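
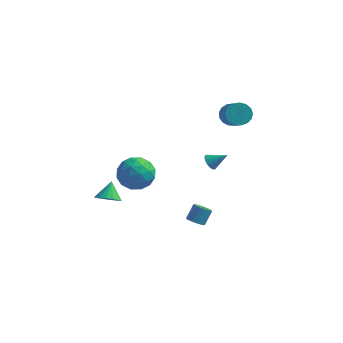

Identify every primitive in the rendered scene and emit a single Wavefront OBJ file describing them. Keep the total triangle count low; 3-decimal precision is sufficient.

v 2.431 -0.999 -4.099
v 2.676 -0.604 -4.446
v 2.894 0.014 -3.588
v 2.649 -0.381 -3.241
v 2.43 -0.528 -4.438
v 2.648 0.09 -3.58
v 2.183 -0.546 -4.363
v 2.401 0.073 -3.505
v 1.986 -0.653 -4.235
v 2.204 -0.035 -3.377
v 1.877 -0.829 -4.081
v 2.095 -0.21 -3.223
v 1.877 -1.038 -3.93
v 2.095 -0.42 -3.072
v 1.988 -1.24 -3.813
v 2.206 -0.622 -2.955
v 2.186 -1.394 -3.752
v 2.404 -0.776 -2.894
v 2.432 -1.47 -3.76
v 2.65 -0.852 -2.902
v 2.679 -1.453 -3.835
v 2.897 -0.834 -2.977
v 2.876 -1.345 -3.963
v 3.094 -0.727 -3.105
v 2.985 -1.17 -4.117
v 3.203 -0.551 -3.259
v 2.985 -0.96 -4.268
v 3.203 -0.342 -3.41
v 2.874 -0.758 -4.385
v 3.092 -0.14 -3.527
v -0.637 -3.164 2.153
v 0.384 -2.737 1.75
v -0.704 -4.383 0.69
v 0.317 -3.956 0.287
v 0.293 -4.582 1.284
v 0.334 -3.829 2.188
v -0.654 -3.291 0.252
v -0.613 -2.538 1.156
v 0.373 -2.816 0.575
v 0.959 -3.614 1.213
v -1.279 -3.506 1.227
v -0.693 -4.304 1.865
v -0.121 -2.843 2.08
v -0.199 -4.277 0.36
v -0.214 -4.645 0.946
v 0.386 -4.394 0.71
v -0.15 -3.485 2.337
v 0.45 -3.234 2.101
v 0.397 -4.319 1.827
v -0.77 -3.886 0.339
v -0.17 -3.635 0.103
v -0.706 -2.726 1.73
v -0.106 -2.475 1.494
v -0.717 -2.801 0.613
v 0.473 -2.639 1.152
v 0.434 -3.355 0.293
v -0.137 -2.965 0.272
v -0.113 -2.522 0.803
v 0.817 -3.108 1.528
v 0.778 -3.824 0.668
v 0.764 -4.192 1.254
v 0.788 -3.75 1.785
v 0.811 -3.154 0.837
v -1.098 -3.296 1.772
v -1.137 -4.012 0.912
v -1.108 -3.37 0.655
v -1.084 -2.928 1.186
v -0.754 -3.765 2.147
v -0.793 -4.481 1.288
v -0.207 -4.598 1.637
v -0.183 -4.155 2.168
v -1.131 -3.966 1.603
v 3.013 -0.215 0.712
v 3.332 -0.545 0.392
v 3.947 0.035 1.388
v 3.354 -0.353 0.291
v 3.324 -0.14 0.253
v 3.247 0.062 0.286
v 3.134 0.221 0.383
v 3.002 0.314 0.53
v 2.872 0.327 0.706
v 2.764 0.257 0.882
v 2.693 0.115 1.032
v 2.671 -0.077 1.134
v 2.701 -0.29 1.171
v 2.778 -0.492 1.139
v 2.891 -0.651 1.042
v 3.023 -0.745 0.894
v 3.153 -0.757 0.719
v 3.261 -0.687 0.543
v 3.447 2.236 3.283
v 4.128 2.635 3.248
v 4.993 1.264 4.401
v 4.313 0.864 4.437
v 3.954 2.78 3.551
v 4.819 1.409 4.704
v 3.663 2.8 3.792
v 4.529 1.429 4.945
v 3.324 2.691 3.917
v 4.189 1.319 5.07
v 3.012 2.477 3.897
v 3.878 1.106 5.05
v 2.8 2.208 3.736
v 3.666 0.837 4.889
v 2.737 1.946 3.472
v 3.603 0.574 4.625
v 2.836 1.75 3.164
v 3.702 0.378 4.317
v 3.075 1.665 2.884
v 3.941 0.293 4.037
v 3.399 1.711 2.695
v 4.265 0.339 3.848
v 3.735 1.877 2.641
v 4.6 0.506 3.794
v 4.004 2.126 2.734
v 4.87 0.754 3.887
v 4.146 2.399 2.953
v 5.012 1.028 4.106
v -1.816 -3.722 -1.313
v -1.142 -3.376 -1.535
v -1.924 -2.918 -0.387
v -1.407 -3.188 -1.728
v -1.767 -3.123 -1.826
v -2.137 -3.196 -1.807
v -2.434 -3.388 -1.674
v -2.59 -3.657 -1.459
v -2.568 -3.941 -1.21
v -2.374 -4.174 -0.984
v -2.052 -4.304 -0.834
v -1.676 -4.301 -0.794
v -1.333 -4.164 -0.872
v -1.099 -3.927 -1.051
v -1.031 -3.642 -1.29
f 2 1 5
f 2 5 3
f 3 5 6
f 3 6 4
f 5 1 7
f 5 7 6
f 6 7 8
f 6 8 4
f 7 1 9
f 7 9 8
f 8 9 10
f 8 10 4
f 9 1 11
f 9 11 10
f 10 11 12
f 10 12 4
f 11 1 13
f 11 13 12
f 12 13 14
f 12 14 4
f 13 1 15
f 13 15 14
f 14 15 16
f 14 16 4
f 15 1 17
f 15 17 16
f 16 17 18
f 16 18 4
f 17 1 19
f 17 19 18
f 18 19 20
f 18 20 4
f 19 1 21
f 19 21 20
f 20 21 22
f 20 22 4
f 21 1 23
f 21 23 22
f 22 23 24
f 22 24 4
f 23 1 25
f 23 25 24
f 24 25 26
f 24 26 4
f 25 1 27
f 25 27 26
f 26 27 28
f 26 28 4
f 27 1 29
f 27 29 28
f 28 29 30
f 28 30 4
f 29 1 2
f 29 2 30
f 30 2 3
f 30 3 4
f 31 68 47
f 68 42 71
f 47 71 36
f 68 71 47
f 31 47 43
f 47 36 48
f 43 48 32
f 47 48 43
f 31 43 52
f 43 32 53
f 52 53 38
f 43 53 52
f 31 52 64
f 52 38 67
f 64 67 41
f 52 67 64
f 31 64 68
f 64 41 72
f 68 72 42
f 64 72 68
f 32 48 59
f 48 36 62
f 59 62 40
f 48 62 59
f 36 71 49
f 71 42 70
f 49 70 35
f 71 70 49
f 42 72 69
f 72 41 65
f 69 65 33
f 72 65 69
f 41 67 66
f 67 38 54
f 66 54 37
f 67 54 66
f 38 53 58
f 53 32 55
f 58 55 39
f 53 55 58
f 34 60 46
f 60 40 61
f 46 61 35
f 60 61 46
f 34 46 44
f 46 35 45
f 44 45 33
f 46 45 44
f 34 44 51
f 44 33 50
f 51 50 37
f 44 50 51
f 34 51 56
f 51 37 57
f 56 57 39
f 51 57 56
f 34 56 60
f 56 39 63
f 60 63 40
f 56 63 60
f 35 61 49
f 61 40 62
f 49 62 36
f 61 62 49
f 33 45 69
f 45 35 70
f 69 70 42
f 45 70 69
f 37 50 66
f 50 33 65
f 66 65 41
f 50 65 66
f 39 57 58
f 57 37 54
f 58 54 38
f 57 54 58
f 40 63 59
f 63 39 55
f 59 55 32
f 63 55 59
f 74 73 76
f 74 76 75
f 76 73 77
f 76 77 75
f 77 73 78
f 77 78 75
f 78 73 79
f 78 79 75
f 79 73 80
f 79 80 75
f 80 73 81
f 80 81 75
f 81 73 82
f 81 82 75
f 82 73 83
f 82 83 75
f 83 73 84
f 83 84 75
f 84 73 85
f 84 85 75
f 85 73 86
f 85 86 75
f 86 73 87
f 86 87 75
f 87 73 88
f 87 88 75
f 88 73 89
f 88 89 75
f 89 73 90
f 89 90 75
f 90 73 74
f 90 74 75
f 92 91 95
f 92 95 93
f 93 95 96
f 93 96 94
f 95 91 97
f 95 97 96
f 96 97 98
f 96 98 94
f 97 91 99
f 97 99 98
f 98 99 100
f 98 100 94
f 99 91 101
f 99 101 100
f 100 101 102
f 100 102 94
f 101 91 103
f 101 103 102
f 102 103 104
f 102 104 94
f 103 91 105
f 103 105 104
f 104 105 106
f 104 106 94
f 105 91 107
f 105 107 106
f 106 107 108
f 106 108 94
f 107 91 109
f 107 109 108
f 108 109 110
f 108 110 94
f 109 91 111
f 109 111 110
f 110 111 112
f 110 112 94
f 111 91 113
f 111 113 112
f 112 113 114
f 112 114 94
f 113 91 115
f 113 115 114
f 114 115 116
f 114 116 94
f 115 91 117
f 115 117 116
f 116 117 118
f 116 118 94
f 117 91 92
f 117 92 118
f 118 92 93
f 118 93 94
f 120 119 122
f 120 122 121
f 122 119 123
f 122 123 121
f 123 119 124
f 123 124 121
f 124 119 125
f 124 125 121
f 125 119 126
f 125 126 121
f 126 119 127
f 126 127 121
f 127 119 128
f 127 128 121
f 128 119 129
f 128 129 121
f 129 119 130
f 129 130 121
f 130 119 131
f 130 131 121
f 131 119 132
f 131 132 121
f 132 119 133
f 132 133 121
f 133 119 120
f 133 120 121



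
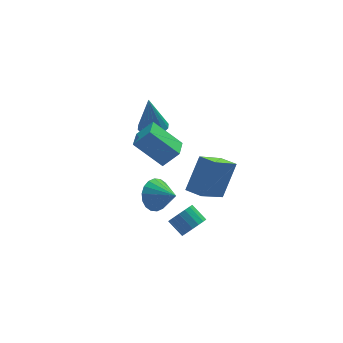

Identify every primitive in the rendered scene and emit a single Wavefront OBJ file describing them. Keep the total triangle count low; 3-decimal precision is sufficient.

v 1.71 2.815 -0.064
v 2.438 3.167 -0.014
v 1.51 2.925 2.064
v 2.166 3.484 -0.056
v 1.773 3.622 -0.1
v 1.362 3.543 -0.134
v 1.045 3.27 -0.15
v 0.906 2.874 -0.142
v 0.982 2.463 -0.114
v 1.254 2.146 -0.072
v 1.647 2.008 -0.028
v 2.058 2.087 0.006
v 2.375 2.361 0.022
v 2.514 2.756 0.015
v 3.256 -3.9 -0.371
v 1.871 -4.76 0.856
v 2.715 -3.122 -0.436
v 1.33 -3.982 0.79
v 4.21 -3.098 1.27
v 2.825 -3.958 2.496
v 3.669 -2.32 1.204
v 2.284 -3.18 2.431
v 1.981 -3.401 -2.906
v 2.594 -2.944 -2.994
v 2.113 -2.181 -2.382
v 1.499 -2.639 -2.294
v 2.375 -2.855 -3.278
v 1.894 -2.092 -2.665
v 2.066 -2.89 -3.476
v 1.585 -2.127 -2.863
v 1.738 -3.043 -3.543
v 1.257 -2.28 -2.931
v 1.465 -3.278 -3.465
v 0.984 -2.515 -2.853
v 1.31 -3.541 -3.258
v 0.829 -2.778 -2.646
v 1.309 -3.773 -2.971
v 0.828 -3.01 -2.359
v 1.462 -3.919 -2.669
v 0.981 -3.156 -2.057
v 1.733 -3.946 -2.422
v 1.252 -3.183 -1.809
v 2.061 -3.849 -2.285
v 1.58 -3.086 -1.673
v 2.371 -3.649 -2.29
v 1.89 -2.886 -1.678
v 2.591 -3.393 -2.437
v 2.11 -2.63 -1.825
v 2.671 -3.138 -2.691
v 2.19 -2.375 -2.079
v 1.189 -0.624 -0.216
v -0.094 0.21 1.117
v 1.689 0.51 -0.445
v 0.405 1.344 0.888
v 2.015 -0.804 0.692
v 0.731 0.03 2.025
v 2.514 0.33 0.463
v 1.231 1.164 1.796
v 0.422 -1.988 -1.126
v 0.867 -1.327 -0.573
v 1.158 -3.012 -0.494
v 0.52 -1.431 -0.338
v 0.154 -1.646 -0.26
v -0.159 -1.928 -0.352
v -0.357 -2.222 -0.599
v -0.401 -2.47 -0.949
v -0.281 -2.623 -1.335
v -0.022 -2.65 -1.68
v 0.325 -2.545 -1.914
v 0.691 -2.331 -1.993
v 1.004 -2.049 -1.9
v 1.202 -1.754 -1.654
v 1.245 -1.506 -1.303
v 1.126 -1.354 -0.917
f 2 1 4
f 2 4 3
f 4 1 5
f 4 5 3
f 5 1 6
f 5 6 3
f 6 1 7
f 6 7 3
f 7 1 8
f 7 8 3
f 8 1 9
f 8 9 3
f 9 1 10
f 9 10 3
f 10 1 11
f 10 11 3
f 11 1 12
f 11 12 3
f 12 1 13
f 12 13 3
f 13 1 14
f 13 14 3
f 14 1 2
f 14 2 3
f 16 18 15
f 19 16 15
f 15 18 17
f 17 19 15
f 16 22 18
f 20 16 19
f 20 22 16
f 18 22 17
f 21 19 17
f 17 22 21
f 21 20 19
f 22 20 21
f 24 23 27
f 24 27 25
f 25 27 28
f 25 28 26
f 27 23 29
f 27 29 28
f 28 29 30
f 28 30 26
f 29 23 31
f 29 31 30
f 30 31 32
f 30 32 26
f 31 23 33
f 31 33 32
f 32 33 34
f 32 34 26
f 33 23 35
f 33 35 34
f 34 35 36
f 34 36 26
f 35 23 37
f 35 37 36
f 36 37 38
f 36 38 26
f 37 23 39
f 37 39 38
f 38 39 40
f 38 40 26
f 39 23 41
f 39 41 40
f 40 41 42
f 40 42 26
f 41 23 43
f 41 43 42
f 42 43 44
f 42 44 26
f 43 23 45
f 43 45 44
f 44 45 46
f 44 46 26
f 45 23 47
f 45 47 46
f 46 47 48
f 46 48 26
f 47 23 49
f 47 49 48
f 48 49 50
f 48 50 26
f 49 23 24
f 49 24 50
f 50 24 25
f 50 25 26
f 52 54 51
f 55 52 51
f 51 54 53
f 53 55 51
f 52 58 54
f 56 52 55
f 56 58 52
f 54 58 53
f 57 55 53
f 53 58 57
f 57 56 55
f 58 56 57
f 60 59 62
f 60 62 61
f 62 59 63
f 62 63 61
f 63 59 64
f 63 64 61
f 64 59 65
f 64 65 61
f 65 59 66
f 65 66 61
f 66 59 67
f 66 67 61
f 67 59 68
f 67 68 61
f 68 59 69
f 68 69 61
f 69 59 70
f 69 70 61
f 70 59 71
f 70 71 61
f 71 59 72
f 71 72 61
f 72 59 73
f 72 73 61
f 73 59 74
f 73 74 61
f 74 59 60
f 74 60 61



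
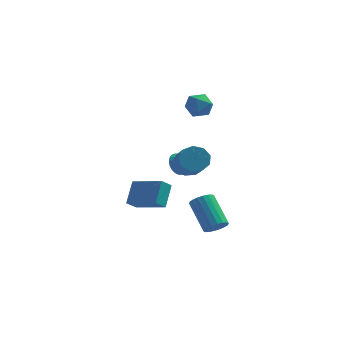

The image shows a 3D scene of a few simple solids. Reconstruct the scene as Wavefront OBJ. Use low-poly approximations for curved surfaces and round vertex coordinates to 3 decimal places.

v 1.977 -0.373 -0.395
v 2.369 0.176 -0.701
v 3.623 -1.027 0.535
v 2.272 0.305 -0.439
v 2.124 0.317 -0.169
v 1.951 0.209 0.061
v 1.783 0.002 0.213
v 1.648 -0.271 0.26
v 1.57 -0.561 0.194
v 1.562 -0.819 0.025
v 1.627 -0.999 -0.215
v 1.752 -1.071 -0.487
v 1.915 -1.023 -0.743
v 2.09 -0.862 -0.939
v 2.245 -0.616 -1.04
v 2.354 -0.328 -1.03
v 2.398 -0.048 -0.91
v 2.877 -2.686 0.846
v 3.63 -2.336 0.974
v 4.195 -3.963 2.103
v 3.443 -4.314 1.974
v 3.265 -2.175 1.388
v 3.83 -3.803 2.517
v 2.719 -2.254 1.548
v 3.284 -3.882 2.677
v 2.247 -2.535 1.379
v 2.812 -4.163 2.508
v 2.07 -2.887 0.961
v 2.635 -4.514 2.09
v 2.271 -3.144 0.488
v 2.836 -4.772 1.617
v 2.756 -3.188 0.183
v 3.321 -4.816 1.312
v 3.298 -2.996 0.188
v 3.863 -4.624 1.317
v 3.643 -2.66 0.5
v 4.208 -4.288 1.629
v -0.497 0.778 -4.446
v -0.946 0.259 -3.896
v -0.346 1.86 -3.304
v -0.795 1.341 -2.754
v 1.255 -0.101 -3.846
v 0.806 -0.62 -3.296
v 1.406 0.981 -2.704
v 0.957 0.462 -2.154
v 2.854 1.383 3.687
v 3.625 1.017 3.559
v 2.255 0.123 3.681
v 3.026 -0.243 3.553
v 2.847 0.134 4.308
v 3.217 0.912 4.312
v 2.663 0.228 2.928
v 3.033 1.006 2.932
v 3.506 0.303 3.09
v 3.62 0.245 3.943
v 2.26 0.895 3.297
v 2.374 0.837 4.15
v 4.413 -3.199 -3.483
v 5.034 -2.979 -3.249
v 4.089 -1.761 -1.883
v 3.467 -1.981 -2.117
v 4.97 -2.775 -3.476
v 4.025 -1.557 -2.109
v 4.794 -2.655 -3.704
v 3.849 -1.437 -2.337
v 4.544 -2.643 -3.888
v 3.598 -1.425 -2.522
v 4.267 -2.741 -3.992
v 3.322 -1.523 -2.626
v 4.019 -2.93 -3.996
v 3.074 -1.712 -2.629
v 3.849 -3.172 -3.897
v 2.904 -1.954 -2.531
v 3.791 -3.419 -3.717
v 2.846 -2.201 -2.351
v 3.855 -3.623 -3.491
v 2.91 -2.405 -2.124
v 4.031 -3.743 -3.263
v 3.086 -2.525 -1.896
v 4.282 -3.755 -3.078
v 3.336 -2.537 -1.712
v 4.558 -3.657 -2.974
v 3.613 -2.439 -1.608
v 4.806 -3.468 -2.971
v 3.861 -2.25 -1.604
v 4.976 -3.226 -3.069
v 4.031 -2.008 -1.703
f 2 1 4
f 2 4 3
f 4 1 5
f 4 5 3
f 5 1 6
f 5 6 3
f 6 1 7
f 6 7 3
f 7 1 8
f 7 8 3
f 8 1 9
f 8 9 3
f 9 1 10
f 9 10 3
f 10 1 11
f 10 11 3
f 11 1 12
f 11 12 3
f 12 1 13
f 12 13 3
f 13 1 14
f 13 14 3
f 14 1 15
f 14 15 3
f 15 1 16
f 15 16 3
f 16 1 17
f 16 17 3
f 17 1 2
f 17 2 3
f 19 18 22
f 19 22 20
f 20 22 23
f 20 23 21
f 22 18 24
f 22 24 23
f 23 24 25
f 23 25 21
f 24 18 26
f 24 26 25
f 25 26 27
f 25 27 21
f 26 18 28
f 26 28 27
f 27 28 29
f 27 29 21
f 28 18 30
f 28 30 29
f 29 30 31
f 29 31 21
f 30 18 32
f 30 32 31
f 31 32 33
f 31 33 21
f 32 18 34
f 32 34 33
f 33 34 35
f 33 35 21
f 34 18 36
f 34 36 35
f 35 36 37
f 35 37 21
f 36 18 19
f 36 19 37
f 37 19 20
f 37 20 21
f 39 41 38
f 42 39 38
f 38 41 40
f 40 42 38
f 39 45 41
f 43 39 42
f 43 45 39
f 41 45 40
f 44 42 40
f 40 45 44
f 44 43 42
f 45 43 44
f 46 57 51
f 46 51 47
f 46 47 53
f 46 53 56
f 46 56 57
f 47 51 55
f 51 57 50
f 57 56 48
f 56 53 52
f 53 47 54
f 49 55 50
f 49 50 48
f 49 48 52
f 49 52 54
f 49 54 55
f 50 55 51
f 48 50 57
f 52 48 56
f 54 52 53
f 55 54 47
f 59 58 62
f 59 62 60
f 60 62 63
f 60 63 61
f 62 58 64
f 62 64 63
f 63 64 65
f 63 65 61
f 64 58 66
f 64 66 65
f 65 66 67
f 65 67 61
f 66 58 68
f 66 68 67
f 67 68 69
f 67 69 61
f 68 58 70
f 68 70 69
f 69 70 71
f 69 71 61
f 70 58 72
f 70 72 71
f 71 72 73
f 71 73 61
f 72 58 74
f 72 74 73
f 73 74 75
f 73 75 61
f 74 58 76
f 74 76 75
f 75 76 77
f 75 77 61
f 76 58 78
f 76 78 77
f 77 78 79
f 77 79 61
f 78 58 80
f 78 80 79
f 79 80 81
f 79 81 61
f 80 58 82
f 80 82 81
f 81 82 83
f 81 83 61
f 82 58 84
f 82 84 83
f 83 84 85
f 83 85 61
f 84 58 86
f 84 86 85
f 85 86 87
f 85 87 61
f 86 58 59
f 86 59 87
f 87 59 60
f 87 60 61



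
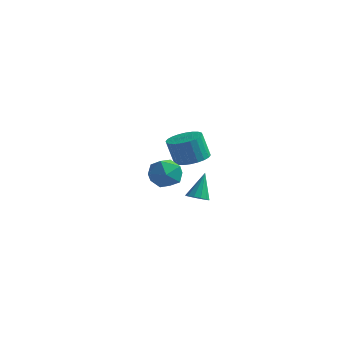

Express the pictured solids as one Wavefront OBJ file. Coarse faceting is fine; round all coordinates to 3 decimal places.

v -0.735 -2.578 -0.54
v 0.093 -3.056 -0.589
v -1.293 -3.424 -1.711
v -0.465 -3.902 -1.76
v -1.043 -4.022 -1.007
v -0.699 -3.499 -0.283
v -0.501 -2.981 -2.017
v -0.157 -2.458 -1.293
v 0.237 -3.305 -1.502
v -0.098 -3.948 -0.877
v -1.102 -2.532 -1.423
v -1.437 -3.175 -0.798
v -0.707 -0.214 -3.944
v -0.141 -0.032 -4.03
v -0.753 0.574 -2.576
v -0.339 0.202 -4.172
v -0.654 0.305 -4.241
v -0.985 0.242 -4.217
v -1.228 0.035 -4.105
v -1.306 -0.251 -3.943
v -1.193 -0.526 -3.781
v -0.926 -0.701 -3.671
v -0.589 -0.722 -3.648
v -0.29 -0.582 -3.718
v -0.123 -0.325 -3.861
v -3.028 3.108 -3.035
v -2.31 2.484 -2.909
v -2.693 2.328 -1.498
v -3.412 2.952 -1.625
v -2.14 2.808 -2.827
v -2.524 2.652 -1.417
v -2.106 3.178 -2.777
v -2.49 3.022 -1.366
v -2.213 3.537 -2.766
v -2.596 3.381 -1.355
v -2.443 3.831 -2.796
v -2.827 3.674 -1.386
v -2.763 4.014 -2.863
v -3.146 3.858 -1.452
v -3.123 4.06 -2.955
v -3.506 3.904 -1.545
v -3.468 3.961 -3.06
v -3.852 3.805 -1.65
v -3.747 3.732 -3.162
v -4.13 3.576 -1.751
v -3.916 3.408 -3.243
v -4.3 3.252 -1.833
v -3.95 3.038 -3.294
v -4.334 2.882 -1.883
v -3.844 2.679 -3.305
v -4.227 2.523 -1.894
v -3.613 2.386 -3.274
v -3.997 2.229 -1.864
v -3.294 2.202 -3.208
v -3.677 2.046 -1.797
v -2.934 2.156 -3.115
v -3.317 2 -1.705
v -2.588 2.255 -3.01
v -2.972 2.099 -1.6
f 1 12 6
f 1 6 2
f 1 2 8
f 1 8 11
f 1 11 12
f 2 6 10
f 6 12 5
f 12 11 3
f 11 8 7
f 8 2 9
f 4 10 5
f 4 5 3
f 4 3 7
f 4 7 9
f 4 9 10
f 5 10 6
f 3 5 12
f 7 3 11
f 9 7 8
f 10 9 2
f 14 13 16
f 14 16 15
f 16 13 17
f 16 17 15
f 17 13 18
f 17 18 15
f 18 13 19
f 18 19 15
f 19 13 20
f 19 20 15
f 20 13 21
f 20 21 15
f 21 13 22
f 21 22 15
f 22 13 23
f 22 23 15
f 23 13 24
f 23 24 15
f 24 13 25
f 24 25 15
f 25 13 14
f 25 14 15
f 27 26 30
f 27 30 28
f 28 30 31
f 28 31 29
f 30 26 32
f 30 32 31
f 31 32 33
f 31 33 29
f 32 26 34
f 32 34 33
f 33 34 35
f 33 35 29
f 34 26 36
f 34 36 35
f 35 36 37
f 35 37 29
f 36 26 38
f 36 38 37
f 37 38 39
f 37 39 29
f 38 26 40
f 38 40 39
f 39 40 41
f 39 41 29
f 40 26 42
f 40 42 41
f 41 42 43
f 41 43 29
f 42 26 44
f 42 44 43
f 43 44 45
f 43 45 29
f 44 26 46
f 44 46 45
f 45 46 47
f 45 47 29
f 46 26 48
f 46 48 47
f 47 48 49
f 47 49 29
f 48 26 50
f 48 50 49
f 49 50 51
f 49 51 29
f 50 26 52
f 50 52 51
f 51 52 53
f 51 53 29
f 52 26 54
f 52 54 53
f 53 54 55
f 53 55 29
f 54 26 56
f 54 56 55
f 55 56 57
f 55 57 29
f 56 26 58
f 56 58 57
f 57 58 59
f 57 59 29
f 58 26 27
f 58 27 59
f 59 27 28
f 59 28 29



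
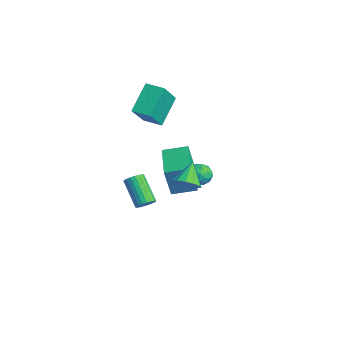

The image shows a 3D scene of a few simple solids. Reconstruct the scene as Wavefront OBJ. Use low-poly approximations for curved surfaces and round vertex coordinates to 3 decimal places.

v -1.222 -0.793 -2.065
v -1.181 -1.199 -0.281
v -0.697 0.39 -1.808
v -0.656 -0.015 -0.024
v 0.576 -1.545 -2.276
v 0.617 -1.95 -0.492
v 1.101 -0.361 -2.019
v 1.142 -0.767 -0.235
v -2.394 -1.628 1.303
v -3.193 -0.48 2.467
v -1.554 -1.015 1.275
v -2.353 0.133 2.439
v -1.627 -2.613 2.801
v -2.426 -1.465 3.965
v -0.787 -2 2.773
v -1.586 -0.852 3.937
v 4.232 -2.56 1.425
v 4.617 -1.943 1.241
v 3.528 -1.86 2.295
v 4.284 -1.957 0.982
v 3.934 -2.162 0.864
v 3.678 -2.493 0.923
v 3.599 -2.846 1.143
v 3.72 -3.108 1.451
v 4.004 -3.195 1.752
v 4.36 -3.082 1.948
v 4.676 -2.802 1.979
v 4.85 -2.446 1.833
v 4.829 -2.126 1.558
v 2.7 -0.697 0.92
v 3.331 -0.692 0.719
v 2.709 -1.768 0.921
v 3.34 -1.763 0.72
v 3.186 -1.559 1.331
v 3.18 -0.897 1.33
v 2.86 -1.563 0.31
v 2.854 -0.901 0.309
v 3.43 -1.227 0.342
v 3.631 -1.225 0.973
v 2.409 -1.235 0.667
v 2.61 -1.233 1.298
v 3.015 -0.6 0.819
v 3.025 -1.86 0.821
v 2.935 -1.74 1.18
v 3.305 -1.737 1.061
v 2.926 -0.721 1.179
v 3.297 -0.718 1.06
v 3.212 -1.228 1.42
v 2.743 -1.742 0.58
v 3.114 -1.739 0.461
v 2.735 -0.723 0.579
v 3.105 -0.72 0.46
v 2.828 -1.232 0.22
v 3.444 -0.912 0.479
v 3.449 -1.542 0.48
v 3.167 -1.424 0.239
v 3.163 -1.035 0.238
v 3.562 -0.91 0.85
v 3.567 -1.54 0.851
v 3.477 -1.421 1.21
v 3.473 -1.031 1.21
v 3.62 -1.225 0.628
v 2.473 -0.92 0.789
v 2.478 -1.55 0.79
v 2.567 -1.429 0.43
v 2.563 -1.039 0.43
v 2.591 -0.918 1.16
v 2.596 -1.548 1.161
v 2.877 -1.425 1.402
v 2.873 -1.036 1.401
v 2.42 -1.235 1.012
v -0.743 -2.303 -3.73
v -0.405 -2.171 -3.317
v -1.739 -2.205 -2.216
v -2.077 -2.337 -2.63
v -0.472 -1.965 -3.391
v -1.806 -2 -2.29
v -0.585 -1.818 -3.524
v -1.92 -1.852 -2.424
v -0.726 -1.754 -3.693
v -2.06 -1.789 -2.592
v -0.87 -1.786 -3.868
v -2.204 -1.82 -2.767
v -0.991 -1.906 -4.019
v -2.326 -1.941 -2.919
v -1.07 -2.096 -4.121
v -2.404 -2.13 -3.02
v -1.092 -2.321 -4.155
v -2.427 -2.355 -3.054
v -1.054 -2.543 -4.115
v -2.388 -2.577 -3.014
v -0.962 -2.723 -4.009
v -2.296 -2.758 -2.908
v -0.832 -2.831 -3.855
v -2.166 -2.865 -2.754
v -0.687 -2.848 -3.679
v -2.021 -2.882 -2.578
v -0.551 -2.77 -3.512
v -1.885 -2.804 -2.412
v -0.448 -2.611 -3.383
v -1.783 -2.646 -2.282
v -0.397 -2.4 -3.314
v -1.731 -2.434 -2.213
f 2 4 1
f 5 2 1
f 1 4 3
f 3 5 1
f 2 8 4
f 6 2 5
f 6 8 2
f 4 8 3
f 7 5 3
f 3 8 7
f 7 6 5
f 8 6 7
f 10 12 9
f 13 10 9
f 9 12 11
f 11 13 9
f 10 16 12
f 14 10 13
f 14 16 10
f 12 16 11
f 15 13 11
f 11 16 15
f 15 14 13
f 16 14 15
f 18 17 20
f 18 20 19
f 20 17 21
f 20 21 19
f 21 17 22
f 21 22 19
f 22 17 23
f 22 23 19
f 23 17 24
f 23 24 19
f 24 17 25
f 24 25 19
f 25 17 26
f 25 26 19
f 26 17 27
f 26 27 19
f 27 17 28
f 27 28 19
f 28 17 29
f 28 29 19
f 29 17 18
f 29 18 19
f 30 67 46
f 67 41 70
f 46 70 35
f 67 70 46
f 30 46 42
f 46 35 47
f 42 47 31
f 46 47 42
f 30 42 51
f 42 31 52
f 51 52 37
f 42 52 51
f 30 51 63
f 51 37 66
f 63 66 40
f 51 66 63
f 30 63 67
f 63 40 71
f 67 71 41
f 63 71 67
f 31 47 58
f 47 35 61
f 58 61 39
f 47 61 58
f 35 70 48
f 70 41 69
f 48 69 34
f 70 69 48
f 41 71 68
f 71 40 64
f 68 64 32
f 71 64 68
f 40 66 65
f 66 37 53
f 65 53 36
f 66 53 65
f 37 52 57
f 52 31 54
f 57 54 38
f 52 54 57
f 33 59 45
f 59 39 60
f 45 60 34
f 59 60 45
f 33 45 43
f 45 34 44
f 43 44 32
f 45 44 43
f 33 43 50
f 43 32 49
f 50 49 36
f 43 49 50
f 33 50 55
f 50 36 56
f 55 56 38
f 50 56 55
f 33 55 59
f 55 38 62
f 59 62 39
f 55 62 59
f 34 60 48
f 60 39 61
f 48 61 35
f 60 61 48
f 32 44 68
f 44 34 69
f 68 69 41
f 44 69 68
f 36 49 65
f 49 32 64
f 65 64 40
f 49 64 65
f 38 56 57
f 56 36 53
f 57 53 37
f 56 53 57
f 39 62 58
f 62 38 54
f 58 54 31
f 62 54 58
f 73 72 76
f 73 76 74
f 74 76 77
f 74 77 75
f 76 72 78
f 76 78 77
f 77 78 79
f 77 79 75
f 78 72 80
f 78 80 79
f 79 80 81
f 79 81 75
f 80 72 82
f 80 82 81
f 81 82 83
f 81 83 75
f 82 72 84
f 82 84 83
f 83 84 85
f 83 85 75
f 84 72 86
f 84 86 85
f 85 86 87
f 85 87 75
f 86 72 88
f 86 88 87
f 87 88 89
f 87 89 75
f 88 72 90
f 88 90 89
f 89 90 91
f 89 91 75
f 90 72 92
f 90 92 91
f 91 92 93
f 91 93 75
f 92 72 94
f 92 94 93
f 93 94 95
f 93 95 75
f 94 72 96
f 94 96 95
f 95 96 97
f 95 97 75
f 96 72 98
f 96 98 97
f 97 98 99
f 97 99 75
f 98 72 100
f 98 100 99
f 99 100 101
f 99 101 75
f 100 72 102
f 100 102 101
f 101 102 103
f 101 103 75
f 102 72 73
f 102 73 103
f 103 73 74
f 103 74 75



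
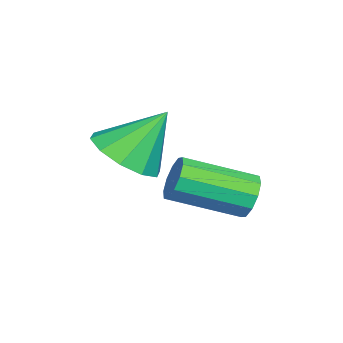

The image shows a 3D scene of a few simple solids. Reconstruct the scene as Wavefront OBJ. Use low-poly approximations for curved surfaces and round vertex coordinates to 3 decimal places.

v -1.937 0.834 1.159
v -1.111 0.96 1.312
v -2.263 1.606 2.281
v -1.278 1.347 0.998
v -1.698 1.537 0.745
v -2.209 1.46 0.651
v -2.616 1.143 0.75
v -2.764 0.709 1.006
v -2.596 0.322 1.32
v -2.177 0.132 1.572
v -1.666 0.209 1.667
v -1.259 0.526 1.567
v -3.455 3.025 -0.515
v -3.298 3.269 -0.024
v -2.828 1.778 0.566
v -2.985 1.535 0.075
v -3.636 3.173 0.005
v -3.166 1.683 0.594
v -3.905 3.022 -0.165
v -3.435 1.531 0.424
v -4.002 2.871 -0.468
v -3.532 1.381 0.121
v -3.89 2.78 -0.789
v -3.42 1.289 -0.2
v -3.612 2.782 -1.006
v -3.142 1.291 -0.416
v -3.274 2.877 -1.034
v -2.804 1.387 -0.445
v -3.005 3.029 -0.864
v -2.535 1.538 -0.275
v -2.908 3.179 -0.561
v -2.438 1.689 0.028
v -3.02 3.271 -0.24
v -2.55 1.78 0.349
f 2 1 4
f 2 4 3
f 4 1 5
f 4 5 3
f 5 1 6
f 5 6 3
f 6 1 7
f 6 7 3
f 7 1 8
f 7 8 3
f 8 1 9
f 8 9 3
f 9 1 10
f 9 10 3
f 10 1 11
f 10 11 3
f 11 1 12
f 11 12 3
f 12 1 2
f 12 2 3
f 14 13 17
f 14 17 15
f 15 17 18
f 15 18 16
f 17 13 19
f 17 19 18
f 18 19 20
f 18 20 16
f 19 13 21
f 19 21 20
f 20 21 22
f 20 22 16
f 21 13 23
f 21 23 22
f 22 23 24
f 22 24 16
f 23 13 25
f 23 25 24
f 24 25 26
f 24 26 16
f 25 13 27
f 25 27 26
f 26 27 28
f 26 28 16
f 27 13 29
f 27 29 28
f 28 29 30
f 28 30 16
f 29 13 31
f 29 31 30
f 30 31 32
f 30 32 16
f 31 13 33
f 31 33 32
f 32 33 34
f 32 34 16
f 33 13 14
f 33 14 34
f 34 14 15
f 34 15 16



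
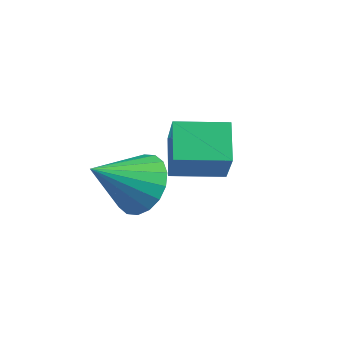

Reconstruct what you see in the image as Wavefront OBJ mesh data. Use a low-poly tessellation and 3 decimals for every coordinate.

v -0.046 -1.3 1.494
v 0.612 -1.05 2.162
v -0.794 -2.46 2.666
v 0.291 -0.771 2.234
v -0.096 -0.596 2.159
v -0.474 -0.561 1.953
v -0.767 -0.672 1.656
v -0.917 -0.907 1.327
v -0.894 -1.221 1.031
v -0.704 -1.55 0.827
v -0.383 -1.83 0.755
v 0.005 -2.005 0.829
v 0.382 -2.04 1.036
v 0.675 -1.929 1.333
v 0.825 -1.693 1.662
v 0.803 -1.38 1.958
v -0.81 0.978 1.284
v -0.3 0.483 2.662
v 0.417 1.934 1.173
v 0.927 1.44 2.551
v -0.147 0.06 0.709
v 0.363 -0.434 2.087
v 1.08 1.017 0.598
v 1.59 0.522 1.976
f 2 1 4
f 2 4 3
f 4 1 5
f 4 5 3
f 5 1 6
f 5 6 3
f 6 1 7
f 6 7 3
f 7 1 8
f 7 8 3
f 8 1 9
f 8 9 3
f 9 1 10
f 9 10 3
f 10 1 11
f 10 11 3
f 11 1 12
f 11 12 3
f 12 1 13
f 12 13 3
f 13 1 14
f 13 14 3
f 14 1 15
f 14 15 3
f 15 1 16
f 15 16 3
f 16 1 2
f 16 2 3
f 18 20 17
f 21 18 17
f 17 20 19
f 19 21 17
f 18 24 20
f 22 18 21
f 22 24 18
f 20 24 19
f 23 21 19
f 19 24 23
f 23 22 21
f 24 22 23



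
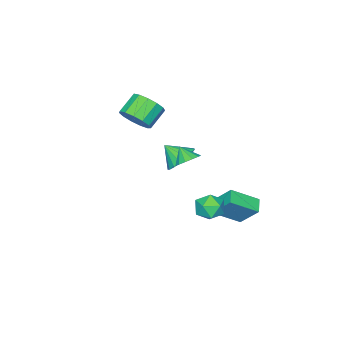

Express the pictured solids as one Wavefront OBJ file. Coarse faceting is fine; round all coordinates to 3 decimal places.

v 1.322 1.976 -1.867
v 1.137 3.146 -0.512
v 0.001 2.988 -2.921
v -0.184 4.159 -1.566
v 2.064 2.541 -2.254
v 1.879 3.712 -0.899
v 0.743 3.554 -3.308
v 0.558 4.724 -1.953
v 1.57 -3.716 2.572
v 2.154 -3.258 3.383
v 0.914 -3.266 4.28
v 0.33 -3.724 3.468
v 1.914 -2.79 3.055
v 0.674 -2.798 3.952
v 1.565 -2.616 2.574
v 0.325 -2.624 3.471
v 1.217 -2.791 2.092
v -0.023 -2.799 2.988
v 0.981 -3.26 1.762
v -0.258 -3.268 2.658
v 0.933 -3.874 1.689
v -0.307 -3.882 2.586
v 1.086 -4.437 1.897
v -0.154 -4.445 2.793
v 1.393 -4.772 2.318
v 0.154 -4.78 3.215
v 1.757 -4.771 2.821
v 0.517 -4.779 3.717
v 2.06 -4.436 3.244
v 0.821 -4.443 4.14
v 2.209 -3.871 3.454
v 0.969 -3.879 4.35
v 3.572 2.063 2.751
v 4.192 2.377 3.126
v 3.468 1.337 3.529
v 3.833 2.591 3.278
v 3.39 2.637 3.262
v 3.006 2.502 3.084
v 2.801 2.227 2.8
v 2.841 1.9 2.501
v 3.113 1.625 2.28
v 3.531 1.489 2.21
v 3.962 1.536 2.31
v 4.269 1.75 2.551
v 4.355 2.063 2.855
v 3.083 4.218 0.271
v 3.92 4.674 0.436
v 3.84 3.126 -0.556
v 4.677 3.582 -0.391
v 4.216 3.14 0.335
v 3.748 3.815 0.847
v 4.012 3.985 -0.967
v 3.544 4.66 -0.455
v 4.494 4.53 -0.329
v 4.62 4.008 0.475
v 3.14 3.792 -0.595
v 3.266 3.27 0.209
v 2.229 0.402 1.404
v 2.604 -0.204 0.619
v 2.551 -0.582 2.316
v 3.007 0.066 0.767
v 3.232 0.413 1.062
v 3.227 0.757 1.434
v 2.993 1.02 1.8
v 2.585 1.141 2.075
v 2.094 1.093 2.196
v 1.635 0.886 2.136
v 1.311 0.569 1.908
v 1.198 0.213 1.564
v 1.321 -0.099 1.184
v 1.652 -0.297 0.854
v 2.115 -0.335 0.65
f 2 4 1
f 5 2 1
f 1 4 3
f 3 5 1
f 2 8 4
f 6 2 5
f 6 8 2
f 4 8 3
f 7 5 3
f 3 8 7
f 7 6 5
f 8 6 7
f 10 9 13
f 10 13 11
f 11 13 14
f 11 14 12
f 13 9 15
f 13 15 14
f 14 15 16
f 14 16 12
f 15 9 17
f 15 17 16
f 16 17 18
f 16 18 12
f 17 9 19
f 17 19 18
f 18 19 20
f 18 20 12
f 19 9 21
f 19 21 20
f 20 21 22
f 20 22 12
f 21 9 23
f 21 23 22
f 22 23 24
f 22 24 12
f 23 9 25
f 23 25 24
f 24 25 26
f 24 26 12
f 25 9 27
f 25 27 26
f 26 27 28
f 26 28 12
f 27 9 29
f 27 29 28
f 28 29 30
f 28 30 12
f 29 9 31
f 29 31 30
f 30 31 32
f 30 32 12
f 31 9 10
f 31 10 32
f 32 10 11
f 32 11 12
f 34 33 36
f 34 36 35
f 36 33 37
f 36 37 35
f 37 33 38
f 37 38 35
f 38 33 39
f 38 39 35
f 39 33 40
f 39 40 35
f 40 33 41
f 40 41 35
f 41 33 42
f 41 42 35
f 42 33 43
f 42 43 35
f 43 33 44
f 43 44 35
f 44 33 45
f 44 45 35
f 45 33 34
f 45 34 35
f 46 57 51
f 46 51 47
f 46 47 53
f 46 53 56
f 46 56 57
f 47 51 55
f 51 57 50
f 57 56 48
f 56 53 52
f 53 47 54
f 49 55 50
f 49 50 48
f 49 48 52
f 49 52 54
f 49 54 55
f 50 55 51
f 48 50 57
f 52 48 56
f 54 52 53
f 55 54 47
f 59 58 61
f 59 61 60
f 61 58 62
f 61 62 60
f 62 58 63
f 62 63 60
f 63 58 64
f 63 64 60
f 64 58 65
f 64 65 60
f 65 58 66
f 65 66 60
f 66 58 67
f 66 67 60
f 67 58 68
f 67 68 60
f 68 58 69
f 68 69 60
f 69 58 70
f 69 70 60
f 70 58 71
f 70 71 60
f 71 58 72
f 71 72 60
f 72 58 59
f 72 59 60



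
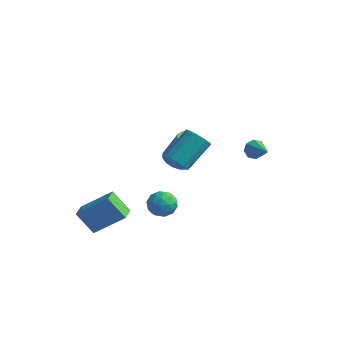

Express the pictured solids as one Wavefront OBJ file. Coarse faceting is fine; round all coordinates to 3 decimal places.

v -3.073 -4.623 -3.374
v -4.02 -4.815 -2.188
v -3.457 -3.68 -3.529
v -4.404 -3.872 -2.343
v -1.636 -3.828 -2.097
v -2.583 -4.02 -0.911
v -2.02 -2.885 -2.252
v -2.967 -3.077 -1.066
v 0.492 -2.48 2.132
v 0.814 -2.085 1.554
v 1.209 -0.626 2.77
v 0.888 -1.02 3.348
v 0.43 -1.979 1.551
v 0.825 -0.519 2.766
v 0.063 -2.006 1.703
v 0.458 -0.547 2.919
v -0.189 -2.161 1.971
v 0.206 -0.701 3.186
v -0.259 -2.401 2.281
v 0.136 -0.941 3.497
v -0.127 -2.662 2.552
v 0.268 -1.202 3.768
v 0.171 -2.874 2.71
v 0.566 -1.415 3.926
v 0.555 -2.981 2.714
v 0.95 -1.521 3.929
v 0.922 -2.953 2.561
v 1.317 -1.494 3.777
v 1.174 -2.799 2.294
v 1.569 -1.339 3.509
v 1.244 -2.559 1.983
v 1.639 -1.099 3.199
v 1.112 -2.298 1.712
v 1.507 -0.838 2.928
v -2.236 1.688 -1.048
v -1.461 1.478 -1.384
v -0.689 1.743 0.232
v -1.464 1.952 0.568
v -1.496 1.924 -1.44
v -0.724 2.188 0.176
v -1.729 2.306 -1.391
v -0.957 2.57 0.225
v -2.098 2.523 -1.25
v -1.326 2.787 0.365
v -2.504 2.515 -1.056
v -1.732 2.78 0.56
v -2.838 2.287 -0.859
v -2.066 2.551 0.757
v -3.011 1.897 -0.712
v -2.239 2.162 0.904
v -2.976 1.452 -0.656
v -2.204 1.716 0.96
v -2.743 1.07 -0.705
v -1.971 1.334 0.911
v -2.374 0.853 -0.845
v -1.602 1.117 0.77
v -1.968 0.86 -1.04
v -1.196 1.125 0.576
v -1.634 1.089 -1.237
v -0.862 1.353 0.379
v -0.582 -1.942 -1.589
v -0.084 -1.866 -0.915
v -0.436 -3.294 -1.545
v 0.062 -3.218 -0.871
v -0.758 -3.043 -0.809
v -0.848 -2.208 -0.836
v 0.328 -2.952 -1.624
v 0.238 -2.117 -1.651
v 0.479 -2.491 -0.937
v -0.192 -2.547 -0.434
v -0.328 -2.613 -2.026
v -0.999 -2.669 -1.523
v -0.346 -1.785 -1.256
v -0.174 -3.375 -1.204
v -0.656 -3.272 -1.168
v -0.363 -3.228 -0.772
v -0.795 -1.986 -1.209
v -0.502 -1.941 -0.814
v -0.899 -2.633 -0.751
v -0.018 -3.219 -1.646
v 0.275 -3.174 -1.251
v -0.157 -1.932 -1.688
v 0.136 -1.888 -1.292
v 0.379 -2.527 -1.709
v 0.278 -2.108 -0.873
v 0.364 -2.903 -0.847
v 0.52 -2.746 -1.289
v 0.467 -2.255 -1.305
v -0.117 -2.141 -0.577
v -0.031 -2.936 -0.551
v -0.513 -2.833 -0.514
v -0.566 -2.342 -0.53
v 0.214 -2.508 -0.59
v -0.489 -2.224 -1.909
v -0.403 -3.019 -1.883
v 0.046 -2.818 -1.93
v -0.007 -2.327 -1.946
v -0.884 -2.257 -1.613
v -0.798 -3.052 -1.587
v -0.987 -2.905 -1.155
v -1.04 -2.414 -1.171
v -0.734 -2.652 -1.87
v 1.602 3.219 0.36
v 1.98 3.469 -0.077
v 2.818 2.501 1
v 1.94 3.749 0.313
v 1.702 3.719 0.732
v 1.406 3.396 0.932
v 1.224 2.97 0.798
v 1.264 2.69 0.407
v 1.502 2.72 -0.011
v 1.799 3.043 -0.212
f 2 4 1
f 5 2 1
f 1 4 3
f 3 5 1
f 2 8 4
f 6 2 5
f 6 8 2
f 4 8 3
f 7 5 3
f 3 8 7
f 7 6 5
f 8 6 7
f 10 9 13
f 10 13 11
f 11 13 14
f 11 14 12
f 13 9 15
f 13 15 14
f 14 15 16
f 14 16 12
f 15 9 17
f 15 17 16
f 16 17 18
f 16 18 12
f 17 9 19
f 17 19 18
f 18 19 20
f 18 20 12
f 19 9 21
f 19 21 20
f 20 21 22
f 20 22 12
f 21 9 23
f 21 23 22
f 22 23 24
f 22 24 12
f 23 9 25
f 23 25 24
f 24 25 26
f 24 26 12
f 25 9 27
f 25 27 26
f 26 27 28
f 26 28 12
f 27 9 29
f 27 29 28
f 28 29 30
f 28 30 12
f 29 9 31
f 29 31 30
f 30 31 32
f 30 32 12
f 31 9 33
f 31 33 32
f 32 33 34
f 32 34 12
f 33 9 10
f 33 10 34
f 34 10 11
f 34 11 12
f 36 35 39
f 36 39 37
f 37 39 40
f 37 40 38
f 39 35 41
f 39 41 40
f 40 41 42
f 40 42 38
f 41 35 43
f 41 43 42
f 42 43 44
f 42 44 38
f 43 35 45
f 43 45 44
f 44 45 46
f 44 46 38
f 45 35 47
f 45 47 46
f 46 47 48
f 46 48 38
f 47 35 49
f 47 49 48
f 48 49 50
f 48 50 38
f 49 35 51
f 49 51 50
f 50 51 52
f 50 52 38
f 51 35 53
f 51 53 52
f 52 53 54
f 52 54 38
f 53 35 55
f 53 55 54
f 54 55 56
f 54 56 38
f 55 35 57
f 55 57 56
f 56 57 58
f 56 58 38
f 57 35 59
f 57 59 58
f 58 59 60
f 58 60 38
f 59 35 36
f 59 36 60
f 60 36 37
f 60 37 38
f 61 98 77
f 98 72 101
f 77 101 66
f 98 101 77
f 61 77 73
f 77 66 78
f 73 78 62
f 77 78 73
f 61 73 82
f 73 62 83
f 82 83 68
f 73 83 82
f 61 82 94
f 82 68 97
f 94 97 71
f 82 97 94
f 61 94 98
f 94 71 102
f 98 102 72
f 94 102 98
f 62 78 89
f 78 66 92
f 89 92 70
f 78 92 89
f 66 101 79
f 101 72 100
f 79 100 65
f 101 100 79
f 72 102 99
f 102 71 95
f 99 95 63
f 102 95 99
f 71 97 96
f 97 68 84
f 96 84 67
f 97 84 96
f 68 83 88
f 83 62 85
f 88 85 69
f 83 85 88
f 64 90 76
f 90 70 91
f 76 91 65
f 90 91 76
f 64 76 74
f 76 65 75
f 74 75 63
f 76 75 74
f 64 74 81
f 74 63 80
f 81 80 67
f 74 80 81
f 64 81 86
f 81 67 87
f 86 87 69
f 81 87 86
f 64 86 90
f 86 69 93
f 90 93 70
f 86 93 90
f 65 91 79
f 91 70 92
f 79 92 66
f 91 92 79
f 63 75 99
f 75 65 100
f 99 100 72
f 75 100 99
f 67 80 96
f 80 63 95
f 96 95 71
f 80 95 96
f 69 87 88
f 87 67 84
f 88 84 68
f 87 84 88
f 70 93 89
f 93 69 85
f 89 85 62
f 93 85 89
f 104 103 106
f 104 106 105
f 106 103 107
f 106 107 105
f 107 103 108
f 107 108 105
f 108 103 109
f 108 109 105
f 109 103 110
f 109 110 105
f 110 103 111
f 110 111 105
f 111 103 112
f 111 112 105
f 112 103 104
f 112 104 105



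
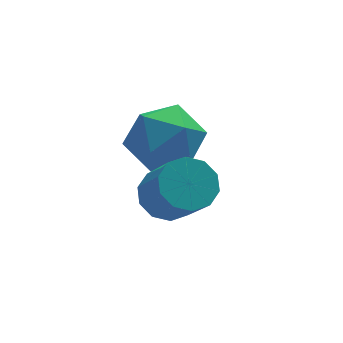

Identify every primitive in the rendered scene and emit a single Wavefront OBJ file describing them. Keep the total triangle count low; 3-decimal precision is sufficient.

v 1.978 -1.784 0.791
v 2.434 -1.238 1.016
v 2.926 -2.522 0.664
v 3.382 -1.976 0.889
v 2.908 -2.289 1.373
v 2.322 -1.833 1.451
v 3.038 -1.927 0.229
v 2.452 -1.471 0.307
v 3.089 -1.326 0.668
v 3.009 -1.55 1.376
v 2.351 -2.21 0.304
v 2.271 -2.434 1.012
v 2.43 -2.857 0.254
v 2.937 -2.744 0.265
v 3.077 -3.449 1.097
v 2.57 -3.563 1.086
v 2.785 -2.54 0.462
v 2.926 -3.245 1.295
v 2.498 -2.458 0.58
v 2.638 -3.163 1.413
v 2.184 -2.529 0.573
v 2.325 -3.234 1.406
v 1.965 -2.725 0.445
v 2.105 -3.43 1.277
v 1.923 -2.971 0.243
v 2.063 -3.676 1.075
v 2.074 -3.175 0.045
v 2.215 -3.88 0.878
v 2.362 -3.257 -0.073
v 2.502 -3.962 0.76
v 2.675 -3.186 -0.066
v 2.816 -3.891 0.767
v 2.895 -2.99 0.063
v 3.035 -3.695 0.895
f 1 12 6
f 1 6 2
f 1 2 8
f 1 8 11
f 1 11 12
f 2 6 10
f 6 12 5
f 12 11 3
f 11 8 7
f 8 2 9
f 4 10 5
f 4 5 3
f 4 3 7
f 4 7 9
f 4 9 10
f 5 10 6
f 3 5 12
f 7 3 11
f 9 7 8
f 10 9 2
f 14 13 17
f 14 17 15
f 15 17 18
f 15 18 16
f 17 13 19
f 17 19 18
f 18 19 20
f 18 20 16
f 19 13 21
f 19 21 20
f 20 21 22
f 20 22 16
f 21 13 23
f 21 23 22
f 22 23 24
f 22 24 16
f 23 13 25
f 23 25 24
f 24 25 26
f 24 26 16
f 25 13 27
f 25 27 26
f 26 27 28
f 26 28 16
f 27 13 29
f 27 29 28
f 28 29 30
f 28 30 16
f 29 13 31
f 29 31 30
f 30 31 32
f 30 32 16
f 31 13 33
f 31 33 32
f 32 33 34
f 32 34 16
f 33 13 14
f 33 14 34
f 34 14 15
f 34 15 16



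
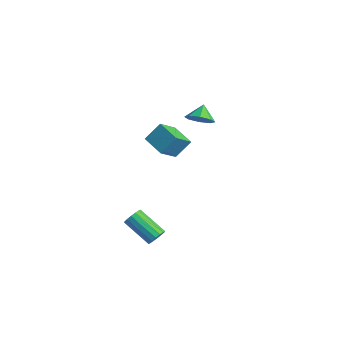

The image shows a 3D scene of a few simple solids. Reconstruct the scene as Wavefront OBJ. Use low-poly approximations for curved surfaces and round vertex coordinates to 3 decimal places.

v -2.431 1.923 2.23
v -1.814 2.55 2.095
v -2.909 2.557 2.99
v -2.356 2.627 1.69
v -2.942 2.291 1.601
v -3.228 1.739 1.88
v -3.047 1.296 2.364
v -2.505 1.219 2.769
v -1.919 1.555 2.858
v -1.633 2.107 2.579
v -0.684 -2.083 2.864
v -0.404 -3.274 3.799
v -0.435 -1.24 3.863
v -0.155 -2.432 4.798
v 0.735 -2.048 2.482
v 1.015 -3.24 3.417
v 0.984 -1.206 3.481
v 1.264 -2.397 4.416
v 0.369 -3.069 -3.992
v 0.721 -3.106 -3.483
v -0.877 -3.628 -2.418
v -1.229 -3.591 -2.928
v 0.617 -2.803 -3.49
v -0.981 -3.325 -2.425
v 0.447 -2.571 -3.632
v -1.152 -3.092 -2.567
v 0.256 -2.472 -3.87
v -1.343 -2.994 -2.805
v 0.095 -2.533 -4.141
v -1.503 -3.055 -3.076
v 0.008 -2.738 -4.372
v -1.59 -3.26 -3.308
v 0.017 -3.032 -4.502
v -1.581 -3.554 -3.437
v 0.121 -3.335 -4.495
v -1.477 -3.857 -3.43
v 0.292 -3.568 -4.353
v -1.307 -4.089 -3.288
v 0.483 -3.666 -4.115
v -1.116 -4.188 -3.05
v 0.643 -3.605 -3.844
v -0.955 -4.127 -2.779
v 0.73 -3.4 -3.612
v -0.868 -3.922 -2.548
f 2 1 4
f 2 4 3
f 4 1 5
f 4 5 3
f 5 1 6
f 5 6 3
f 6 1 7
f 6 7 3
f 7 1 8
f 7 8 3
f 8 1 9
f 8 9 3
f 9 1 10
f 9 10 3
f 10 1 2
f 10 2 3
f 12 14 11
f 15 12 11
f 11 14 13
f 13 15 11
f 12 18 14
f 16 12 15
f 16 18 12
f 14 18 13
f 17 15 13
f 13 18 17
f 17 16 15
f 18 16 17
f 20 19 23
f 20 23 21
f 21 23 24
f 21 24 22
f 23 19 25
f 23 25 24
f 24 25 26
f 24 26 22
f 25 19 27
f 25 27 26
f 26 27 28
f 26 28 22
f 27 19 29
f 27 29 28
f 28 29 30
f 28 30 22
f 29 19 31
f 29 31 30
f 30 31 32
f 30 32 22
f 31 19 33
f 31 33 32
f 32 33 34
f 32 34 22
f 33 19 35
f 33 35 34
f 34 35 36
f 34 36 22
f 35 19 37
f 35 37 36
f 36 37 38
f 36 38 22
f 37 19 39
f 37 39 38
f 38 39 40
f 38 40 22
f 39 19 41
f 39 41 40
f 40 41 42
f 40 42 22
f 41 19 43
f 41 43 42
f 42 43 44
f 42 44 22
f 43 19 20
f 43 20 44
f 44 20 21
f 44 21 22



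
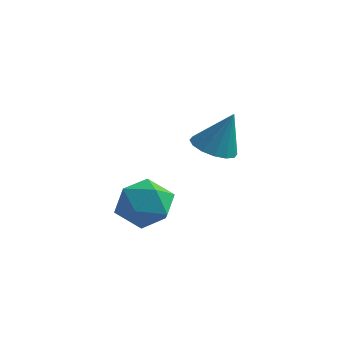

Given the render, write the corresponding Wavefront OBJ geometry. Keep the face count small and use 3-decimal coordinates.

v -1.845 -2.203 1.492
v -1.247 -1.951 2.027
v -0.893 -2.729 0.673
v -0.295 -2.477 1.208
v -0.82 -3.096 1.427
v -1.409 -2.771 1.932
v -0.731 -1.909 0.768
v -1.32 -1.584 1.273
v -0.558 -1.769 1.579
v -0.613 -2.503 1.986
v -1.527 -2.177 0.714
v -1.582 -2.911 1.121
v -0.867 0.479 2.421
v -0.369 0.843 2.159
v -0.373 0.681 3.639
v -0.622 1.071 2.224
v -0.941 1.14 2.342
v -1.24 1.033 2.481
v -1.439 0.777 2.604
v -1.485 0.441 2.678
v -1.365 0.115 2.683
v -1.112 -0.113 2.618
v -0.793 -0.182 2.5
v -0.494 -0.074 2.361
v -0.295 0.182 2.238
v -0.249 0.518 2.164
f 1 12 6
f 1 6 2
f 1 2 8
f 1 8 11
f 1 11 12
f 2 6 10
f 6 12 5
f 12 11 3
f 11 8 7
f 8 2 9
f 4 10 5
f 4 5 3
f 4 3 7
f 4 7 9
f 4 9 10
f 5 10 6
f 3 5 12
f 7 3 11
f 9 7 8
f 10 9 2
f 14 13 16
f 14 16 15
f 16 13 17
f 16 17 15
f 17 13 18
f 17 18 15
f 18 13 19
f 18 19 15
f 19 13 20
f 19 20 15
f 20 13 21
f 20 21 15
f 21 13 22
f 21 22 15
f 22 13 23
f 22 23 15
f 23 13 24
f 23 24 15
f 24 13 25
f 24 25 15
f 25 13 26
f 25 26 15
f 26 13 14
f 26 14 15



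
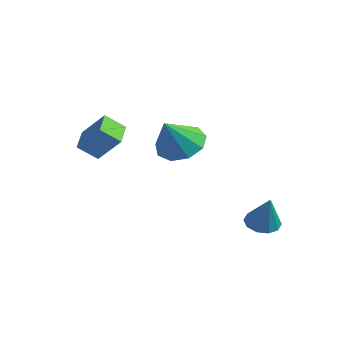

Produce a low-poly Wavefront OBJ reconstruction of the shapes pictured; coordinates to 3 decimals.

v 1.966 2.37 -1.624
v 2.641 2.631 -1.916
v 2.714 2.17 -0.076
v 2.395 3.01 -1.748
v 1.985 3.145 -1.532
v 1.568 2.983 -1.352
v 1.303 2.588 -1.275
v 1.292 2.109 -1.331
v 1.538 1.73 -1.499
v 1.947 1.596 -1.715
v 2.364 1.757 -1.895
v 2.629 2.152 -1.972
v -3.658 -1.611 1.876
v -4.063 -2.368 2.563
v -2.738 -1.087 2.994
v -3.143 -1.844 3.682
v -2.717 -2.456 1.498
v -3.122 -3.213 2.186
v -1.797 -1.932 2.617
v -2.202 -2.689 3.304
v 0.346 -0.523 2.881
v 1.3 -0.808 2.414
v 0.714 -1.577 4.279
v 1.396 -0.2 2.847
v 1.001 0.257 3.296
v 0.299 0.349 3.55
v -0.381 0.033 3.491
v -0.722 -0.543 3.147
v -0.563 -1.11 2.678
v 0.021 -1.401 2.304
v 0.757 -1.282 2.2
f 2 1 4
f 2 4 3
f 4 1 5
f 4 5 3
f 5 1 6
f 5 6 3
f 6 1 7
f 6 7 3
f 7 1 8
f 7 8 3
f 8 1 9
f 8 9 3
f 9 1 10
f 9 10 3
f 10 1 11
f 10 11 3
f 11 1 12
f 11 12 3
f 12 1 2
f 12 2 3
f 14 16 13
f 17 14 13
f 13 16 15
f 15 17 13
f 14 20 16
f 18 14 17
f 18 20 14
f 16 20 15
f 19 17 15
f 15 20 19
f 19 18 17
f 20 18 19
f 22 21 24
f 22 24 23
f 24 21 25
f 24 25 23
f 25 21 26
f 25 26 23
f 26 21 27
f 26 27 23
f 27 21 28
f 27 28 23
f 28 21 29
f 28 29 23
f 29 21 30
f 29 30 23
f 30 21 31
f 30 31 23
f 31 21 22
f 31 22 23



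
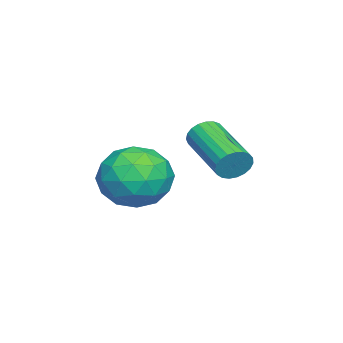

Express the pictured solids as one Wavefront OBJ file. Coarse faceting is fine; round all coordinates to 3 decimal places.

v 1.905 2.867 2.265
v 2.162 2.763 2.693
v 0.912 1.689 3.183
v 0.655 1.793 2.755
v 2.043 2.929 2.752
v 0.793 1.854 3.242
v 1.901 3.083 2.727
v 0.65 2.009 3.217
v 1.759 3.201 2.622
v 0.508 2.126 3.112
v 1.642 3.26 2.456
v 0.391 2.186 2.945
v 1.571 3.252 2.256
v 0.32 2.178 2.745
v 1.558 3.177 2.058
v 0.307 2.103 2.547
v 1.605 3.049 1.896
v 0.354 1.974 2.385
v 1.703 2.889 1.797
v 0.453 1.815 2.287
v 1.837 2.726 1.78
v 0.587 1.651 2.27
v 1.983 2.586 1.847
v 0.732 1.512 2.336
v 2.115 2.496 1.986
v 0.864 1.421 2.475
v 2.211 2.47 2.173
v 0.96 1.395 2.662
v 2.254 2.512 2.376
v 1.003 1.437 2.866
v 2.237 2.616 2.56
v 0.986 1.541 3.05
v 0.379 0.772 1.633
v 1.407 0.709 1.846
v 0.513 -0.569 0.594
v 1.541 -0.632 0.807
v 0.834 -0.865 1.55
v 0.752 -0.037 2.192
v 1.168 0.177 0.248
v 1.086 1.005 0.89
v 1.895 0.341 0.99
v 1.688 -0.303 1.795
v 0.232 0.443 0.645
v 0.025 -0.201 1.45
v 0.882 0.858 1.83
v 1.038 -0.718 0.61
v 0.623 -0.855 1.046
v 1.227 -0.892 1.172
v 0.496 0.42 2.034
v 1.101 0.383 2.159
v 0.764 -0.543 1.986
v 0.819 -0.243 0.281
v 1.424 -0.28 0.406
v 0.693 1.032 1.268
v 1.297 0.995 1.394
v 1.156 0.683 0.454
v 1.772 0.605 1.452
v 1.851 -0.183 0.842
v 1.632 0.292 0.513
v 1.583 0.779 0.89
v 1.651 0.227 1.926
v 1.729 -0.562 1.315
v 1.314 -0.699 1.752
v 1.266 -0.212 2.129
v 1.937 0.01 1.423
v 0.191 0.702 1.125
v 0.269 -0.087 0.514
v 0.654 0.352 0.311
v 0.606 0.839 0.688
v 0.069 0.323 1.598
v 0.148 -0.465 0.988
v 0.337 -0.639 1.55
v 0.288 -0.152 1.927
v -0.017 0.13 1.017
f 2 1 5
f 2 5 3
f 3 5 6
f 3 6 4
f 5 1 7
f 5 7 6
f 6 7 8
f 6 8 4
f 7 1 9
f 7 9 8
f 8 9 10
f 8 10 4
f 9 1 11
f 9 11 10
f 10 11 12
f 10 12 4
f 11 1 13
f 11 13 12
f 12 13 14
f 12 14 4
f 13 1 15
f 13 15 14
f 14 15 16
f 14 16 4
f 15 1 17
f 15 17 16
f 16 17 18
f 16 18 4
f 17 1 19
f 17 19 18
f 18 19 20
f 18 20 4
f 19 1 21
f 19 21 20
f 20 21 22
f 20 22 4
f 21 1 23
f 21 23 22
f 22 23 24
f 22 24 4
f 23 1 25
f 23 25 24
f 24 25 26
f 24 26 4
f 25 1 27
f 25 27 26
f 26 27 28
f 26 28 4
f 27 1 29
f 27 29 28
f 28 29 30
f 28 30 4
f 29 1 31
f 29 31 30
f 30 31 32
f 30 32 4
f 31 1 2
f 31 2 32
f 32 2 3
f 32 3 4
f 33 70 49
f 70 44 73
f 49 73 38
f 70 73 49
f 33 49 45
f 49 38 50
f 45 50 34
f 49 50 45
f 33 45 54
f 45 34 55
f 54 55 40
f 45 55 54
f 33 54 66
f 54 40 69
f 66 69 43
f 54 69 66
f 33 66 70
f 66 43 74
f 70 74 44
f 66 74 70
f 34 50 61
f 50 38 64
f 61 64 42
f 50 64 61
f 38 73 51
f 73 44 72
f 51 72 37
f 73 72 51
f 44 74 71
f 74 43 67
f 71 67 35
f 74 67 71
f 43 69 68
f 69 40 56
f 68 56 39
f 69 56 68
f 40 55 60
f 55 34 57
f 60 57 41
f 55 57 60
f 36 62 48
f 62 42 63
f 48 63 37
f 62 63 48
f 36 48 46
f 48 37 47
f 46 47 35
f 48 47 46
f 36 46 53
f 46 35 52
f 53 52 39
f 46 52 53
f 36 53 58
f 53 39 59
f 58 59 41
f 53 59 58
f 36 58 62
f 58 41 65
f 62 65 42
f 58 65 62
f 37 63 51
f 63 42 64
f 51 64 38
f 63 64 51
f 35 47 71
f 47 37 72
f 71 72 44
f 47 72 71
f 39 52 68
f 52 35 67
f 68 67 43
f 52 67 68
f 41 59 60
f 59 39 56
f 60 56 40
f 59 56 60
f 42 65 61
f 65 41 57
f 61 57 34
f 65 57 61



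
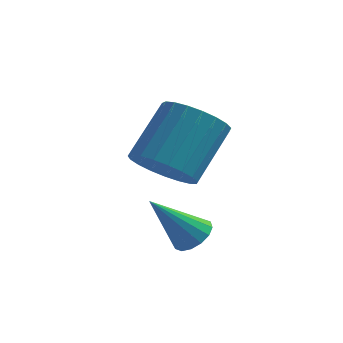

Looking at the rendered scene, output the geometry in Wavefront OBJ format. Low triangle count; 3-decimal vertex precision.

v -0.104 -1.306 3.008
v 0.787 -1.754 3.074
v 1.356 -0.422 4.438
v 0.464 0.026 4.372
v 0.853 -1.475 2.773
v 1.422 -0.143 4.138
v 0.753 -1.166 2.513
v 1.322 0.166 3.878
v 0.505 -0.881 2.339
v 1.074 0.451 3.703
v 0.152 -0.67 2.28
v 0.721 0.662 3.645
v -0.246 -0.569 2.347
v 0.323 0.763 3.712
v -0.619 -0.595 2.528
v -0.05 0.737 3.893
v -0.903 -0.744 2.792
v -0.334 0.588 4.157
v -1.049 -0.991 3.094
v -0.481 0.341 4.459
v -1.032 -1.291 3.38
v -0.463 0.04 4.745
v -0.855 -1.595 3.602
v -0.286 -0.263 4.967
v -0.547 -1.848 3.722
v 0.022 -0.516 5.086
v -0.163 -2.008 3.717
v 0.405 -0.676 5.082
v 0.231 -2.046 3.59
v 0.8 -0.714 4.955
v 0.567 -1.956 3.363
v 1.136 -0.625 4.727
v 1.082 -2.924 1.669
v 1.56 -3.22 1.908
v 0.098 -3.416 3.031
v 1.577 -2.927 2.026
v 1.462 -2.634 2.049
v 1.245 -2.419 1.97
v 0.984 -2.339 1.81
v 0.75 -2.416 1.613
v 0.605 -2.629 1.431
v 0.587 -2.921 1.313
v 0.703 -3.215 1.29
v 0.919 -3.43 1.369
v 1.18 -3.51 1.529
v 1.414 -3.433 1.726
f 2 1 5
f 2 5 3
f 3 5 6
f 3 6 4
f 5 1 7
f 5 7 6
f 6 7 8
f 6 8 4
f 7 1 9
f 7 9 8
f 8 9 10
f 8 10 4
f 9 1 11
f 9 11 10
f 10 11 12
f 10 12 4
f 11 1 13
f 11 13 12
f 12 13 14
f 12 14 4
f 13 1 15
f 13 15 14
f 14 15 16
f 14 16 4
f 15 1 17
f 15 17 16
f 16 17 18
f 16 18 4
f 17 1 19
f 17 19 18
f 18 19 20
f 18 20 4
f 19 1 21
f 19 21 20
f 20 21 22
f 20 22 4
f 21 1 23
f 21 23 22
f 22 23 24
f 22 24 4
f 23 1 25
f 23 25 24
f 24 25 26
f 24 26 4
f 25 1 27
f 25 27 26
f 26 27 28
f 26 28 4
f 27 1 29
f 27 29 28
f 28 29 30
f 28 30 4
f 29 1 31
f 29 31 30
f 30 31 32
f 30 32 4
f 31 1 2
f 31 2 32
f 32 2 3
f 32 3 4
f 34 33 36
f 34 36 35
f 36 33 37
f 36 37 35
f 37 33 38
f 37 38 35
f 38 33 39
f 38 39 35
f 39 33 40
f 39 40 35
f 40 33 41
f 40 41 35
f 41 33 42
f 41 42 35
f 42 33 43
f 42 43 35
f 43 33 44
f 43 44 35
f 44 33 45
f 44 45 35
f 45 33 46
f 45 46 35
f 46 33 34
f 46 34 35



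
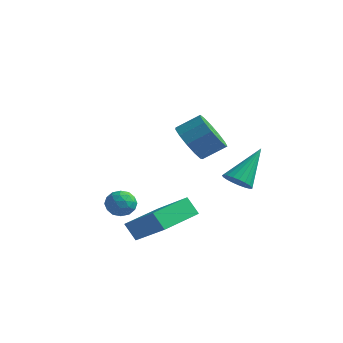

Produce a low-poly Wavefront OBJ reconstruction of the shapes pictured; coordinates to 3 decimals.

v -3.953 -2.202 -0.515
v -3.471 -2.522 -0.131
v -4.349 -3.198 -0.849
v -3.867 -3.518 -0.465
v -4.385 -3.174 -0.156
v -4.14 -2.559 0.05
v -3.68 -3.161 -1.03
v -3.435 -2.546 -0.824
v -3.302 -3.115 -0.45
v -3.738 -3.123 0.091
v -4.082 -2.597 -1.071
v -4.518 -2.605 -0.53
v -3.678 -2.274 -0.294
v -4.142 -3.446 -0.686
v -4.447 -3.244 -0.505
v -4.164 -3.432 -0.279
v -4.071 -2.296 -0.187
v -3.788 -2.484 0.038
v -4.324 -2.868 0.024
v -4.032 -3.236 -1.018
v -3.749 -3.424 -0.793
v -3.656 -2.288 -0.701
v -3.373 -2.476 -0.475
v -3.496 -2.852 -1.004
v -3.295 -2.811 -0.255
v -3.528 -3.396 -0.452
v -3.418 -3.187 -0.784
v -3.274 -2.825 -0.662
v -3.551 -2.816 0.062
v -3.784 -3.401 -0.134
v -4.088 -3.199 0.047
v -3.944 -2.837 0.169
v -3.452 -3.164 -0.125
v -4.036 -2.319 -0.846
v -4.269 -2.904 -1.042
v -3.876 -2.883 -1.149
v -3.732 -2.521 -1.027
v -4.292 -2.324 -0.528
v -4.525 -2.909 -0.725
v -4.546 -2.895 -0.318
v -4.402 -2.533 -0.196
v -4.368 -2.556 -0.855
v -1.577 -1.46 2.956
v -1.114 -2.25 3.274
v -0.4 -1.571 3.922
v -0.863 -0.78 3.604
v -0.854 -2.091 2.82
v -0.139 -1.412 3.469
v -0.823 -1.732 2.41
v -0.109 -1.053 3.058
v -1.032 -1.286 2.173
v -0.317 -0.607 2.821
v -1.414 -0.895 2.184
v -0.699 -0.216 2.833
v -1.848 -0.683 2.441
v -1.133 -0.004 3.089
v -2.196 -0.718 2.861
v -1.481 -0.039 3.509
v -2.347 -0.989 3.311
v -1.633 -0.309 3.959
v -2.254 -1.408 3.648
v -1.54 -0.729 4.297
v -1.947 -1.844 3.766
v -1.232 -1.165 4.414
v -1.522 -2.158 3.626
v -0.807 -1.479 4.275
v -2.044 -4.337 -1.448
v -2.586 -4.348 -0.705
v -1.761 -2.493 -1.214
v -2.303 -2.504 -0.471
v -0.337 -4.756 -0.209
v -0.879 -4.767 0.534
v -0.054 -2.912 0.025
v -0.596 -2.923 0.768
v -0.585 0.52 0.373
v -0.203 0.07 0.751
v -0.375 1.92 1.827
v 0 0.204 0.592
v 0.103 0.393 0.396
v 0.087 0.604 0.195
v -0.045 0.8 0.026
v -0.271 0.947 -0.084
v -0.551 1.021 -0.115
v -0.837 1.008 -0.061
v -1.079 0.91 0.068
v -1.236 0.745 0.249
v -1.28 0.541 0.452
v -1.204 0.334 0.641
v -1.021 0.158 0.784
v -0.763 0.045 0.856
v -0.473 0.014 0.844
f 1 38 17
f 38 12 41
f 17 41 6
f 38 41 17
f 1 17 13
f 17 6 18
f 13 18 2
f 17 18 13
f 1 13 22
f 13 2 23
f 22 23 8
f 13 23 22
f 1 22 34
f 22 8 37
f 34 37 11
f 22 37 34
f 1 34 38
f 34 11 42
f 38 42 12
f 34 42 38
f 2 18 29
f 18 6 32
f 29 32 10
f 18 32 29
f 6 41 19
f 41 12 40
f 19 40 5
f 41 40 19
f 12 42 39
f 42 11 35
f 39 35 3
f 42 35 39
f 11 37 36
f 37 8 24
f 36 24 7
f 37 24 36
f 8 23 28
f 23 2 25
f 28 25 9
f 23 25 28
f 4 30 16
f 30 10 31
f 16 31 5
f 30 31 16
f 4 16 14
f 16 5 15
f 14 15 3
f 16 15 14
f 4 14 21
f 14 3 20
f 21 20 7
f 14 20 21
f 4 21 26
f 21 7 27
f 26 27 9
f 21 27 26
f 4 26 30
f 26 9 33
f 30 33 10
f 26 33 30
f 5 31 19
f 31 10 32
f 19 32 6
f 31 32 19
f 3 15 39
f 15 5 40
f 39 40 12
f 15 40 39
f 7 20 36
f 20 3 35
f 36 35 11
f 20 35 36
f 9 27 28
f 27 7 24
f 28 24 8
f 27 24 28
f 10 33 29
f 33 9 25
f 29 25 2
f 33 25 29
f 44 43 47
f 44 47 45
f 45 47 48
f 45 48 46
f 47 43 49
f 47 49 48
f 48 49 50
f 48 50 46
f 49 43 51
f 49 51 50
f 50 51 52
f 50 52 46
f 51 43 53
f 51 53 52
f 52 53 54
f 52 54 46
f 53 43 55
f 53 55 54
f 54 55 56
f 54 56 46
f 55 43 57
f 55 57 56
f 56 57 58
f 56 58 46
f 57 43 59
f 57 59 58
f 58 59 60
f 58 60 46
f 59 43 61
f 59 61 60
f 60 61 62
f 60 62 46
f 61 43 63
f 61 63 62
f 62 63 64
f 62 64 46
f 63 43 65
f 63 65 64
f 64 65 66
f 64 66 46
f 65 43 44
f 65 44 66
f 66 44 45
f 66 45 46
f 68 70 67
f 71 68 67
f 67 70 69
f 69 71 67
f 68 74 70
f 72 68 71
f 72 74 68
f 70 74 69
f 73 71 69
f 69 74 73
f 73 72 71
f 74 72 73
f 76 75 78
f 76 78 77
f 78 75 79
f 78 79 77
f 79 75 80
f 79 80 77
f 80 75 81
f 80 81 77
f 81 75 82
f 81 82 77
f 82 75 83
f 82 83 77
f 83 75 84
f 83 84 77
f 84 75 85
f 84 85 77
f 85 75 86
f 85 86 77
f 86 75 87
f 86 87 77
f 87 75 88
f 87 88 77
f 88 75 89
f 88 89 77
f 89 75 90
f 89 90 77
f 90 75 91
f 90 91 77
f 91 75 76
f 91 76 77



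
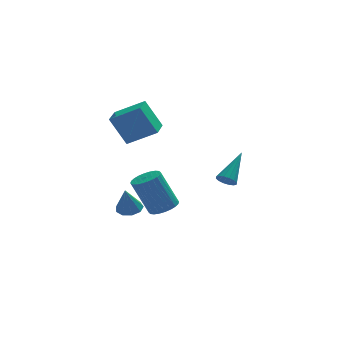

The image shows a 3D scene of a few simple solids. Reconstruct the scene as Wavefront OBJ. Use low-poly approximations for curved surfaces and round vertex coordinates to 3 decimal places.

v 3.423 -0.085 -1.866
v 3.625 0.193 -2.322
v 4.537 1.165 -0.614
v 3.378 0.337 -2.247
v 3.144 0.368 -2.07
v 2.985 0.278 -1.839
v 2.943 0.091 -1.615
v 3.03 -0.143 -1.458
v 3.222 -0.362 -1.411
v 3.468 -0.506 -1.485
v 3.703 -0.538 -1.662
v 3.862 -0.448 -1.893
v 3.904 -0.261 -2.118
v 3.817 -0.026 -2.274
v 0.237 -0.117 -3.353
v 0.974 0.134 -3.093
v 0.139 0.529 -1.108
v -0.597 0.277 -1.367
v 0.848 0.408 -3.201
v 0.013 0.803 -1.215
v 0.63 0.602 -3.331
v -0.205 0.997 -1.345
v 0.352 0.687 -3.465
v -0.483 1.082 -1.479
v 0.056 0.649 -3.581
v -0.779 1.044 -1.595
v -0.212 0.495 -3.663
v -1.046 0.889 -1.677
v -0.411 0.247 -3.698
v -1.246 0.641 -1.712
v -0.512 -0.056 -3.68
v -1.347 0.338 -1.694
v -0.499 -0.369 -3.612
v -1.334 0.026 -1.627
v -0.373 -0.643 -3.505
v -1.208 -0.248 -1.519
v -0.155 -0.837 -3.375
v -0.99 -0.442 -1.389
v 0.123 -0.922 -3.241
v -0.712 -0.527 -1.255
v 0.419 -0.884 -3.125
v -0.416 -0.489 -1.139
v 0.686 -0.729 -3.043
v -0.148 -0.335 -1.057
v 0.886 -0.481 -3.008
v 0.051 -0.087 -1.022
v 0.987 -0.178 -3.026
v 0.152 0.216 -1.04
v -1.931 2.673 1.731
v -0.46 2.139 2.619
v -1.406 3.922 1.613
v 0.065 3.388 2.501
v -1.145 2.192 0.139
v 0.326 1.658 1.027
v -0.62 3.441 0.021
v 0.851 2.907 0.909
v -2.21 -3.661 -1.212
v -1.634 -3.367 -1.038
v -2.47 -3.959 0.152
v -1.974 -3.059 -1.035
v -2.424 -3.033 -1.115
v -2.774 -3.301 -1.241
v -2.861 -3.737 -1.353
v -2.642 -4.137 -1.399
v -2.222 -4.315 -1.357
v -1.796 -4.186 -1.248
v -1.563 -3.812 -1.122
f 2 1 4
f 2 4 3
f 4 1 5
f 4 5 3
f 5 1 6
f 5 6 3
f 6 1 7
f 6 7 3
f 7 1 8
f 7 8 3
f 8 1 9
f 8 9 3
f 9 1 10
f 9 10 3
f 10 1 11
f 10 11 3
f 11 1 12
f 11 12 3
f 12 1 13
f 12 13 3
f 13 1 14
f 13 14 3
f 14 1 2
f 14 2 3
f 16 15 19
f 16 19 17
f 17 19 20
f 17 20 18
f 19 15 21
f 19 21 20
f 20 21 22
f 20 22 18
f 21 15 23
f 21 23 22
f 22 23 24
f 22 24 18
f 23 15 25
f 23 25 24
f 24 25 26
f 24 26 18
f 25 15 27
f 25 27 26
f 26 27 28
f 26 28 18
f 27 15 29
f 27 29 28
f 28 29 30
f 28 30 18
f 29 15 31
f 29 31 30
f 30 31 32
f 30 32 18
f 31 15 33
f 31 33 32
f 32 33 34
f 32 34 18
f 33 15 35
f 33 35 34
f 34 35 36
f 34 36 18
f 35 15 37
f 35 37 36
f 36 37 38
f 36 38 18
f 37 15 39
f 37 39 38
f 38 39 40
f 38 40 18
f 39 15 41
f 39 41 40
f 40 41 42
f 40 42 18
f 41 15 43
f 41 43 42
f 42 43 44
f 42 44 18
f 43 15 45
f 43 45 44
f 44 45 46
f 44 46 18
f 45 15 47
f 45 47 46
f 46 47 48
f 46 48 18
f 47 15 16
f 47 16 48
f 48 16 17
f 48 17 18
f 50 52 49
f 53 50 49
f 49 52 51
f 51 53 49
f 50 56 52
f 54 50 53
f 54 56 50
f 52 56 51
f 55 53 51
f 51 56 55
f 55 54 53
f 56 54 55
f 58 57 60
f 58 60 59
f 60 57 61
f 60 61 59
f 61 57 62
f 61 62 59
f 62 57 63
f 62 63 59
f 63 57 64
f 63 64 59
f 64 57 65
f 64 65 59
f 65 57 66
f 65 66 59
f 66 57 67
f 66 67 59
f 67 57 58
f 67 58 59



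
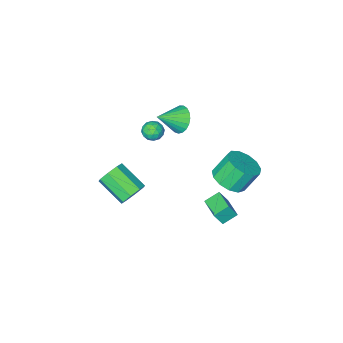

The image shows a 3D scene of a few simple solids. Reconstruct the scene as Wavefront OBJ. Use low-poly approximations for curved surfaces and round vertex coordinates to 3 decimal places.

v 3.307 1.244 0.31
v 3.745 1.684 0.861
v 4.171 0.137 1.76
v 3.733 -0.304 1.21
v 3.137 1.617 1.032
v 3.563 0.069 1.932
v 2.629 1.331 0.781
v 3.055 -0.217 1.68
v 2.518 0.994 0.254
v 2.943 -0.554 1.153
v 2.869 0.803 -0.24
v 3.295 -0.744 0.659
v 3.477 0.871 -0.412
v 3.903 -0.677 0.488
v 3.985 1.157 -0.16
v 4.411 -0.391 0.739
v 4.097 1.494 0.367
v 4.522 -0.054 1.266
v -1.315 -2.949 0.338
v -0.805 -2.512 0.211
v -0.795 -3.728 -0.251
v -0.285 -3.291 -0.378
v -0.379 -3.532 0.254
v -0.7 -3.051 0.619
v -0.9 -3.189 -0.659
v -1.221 -2.708 -0.294
v -0.548 -2.661 -0.405
v -0.226 -2.873 0.159
v -1.374 -3.367 -0.199
v -1.052 -3.579 0.365
v -1.105 -2.662 0.326
v -0.495 -3.578 -0.366
v -0.55 -3.719 0.006
v -0.25 -3.463 -0.069
v -1.044 -2.979 0.566
v -0.744 -2.722 0.491
v -0.494 -3.322 0.517
v -0.856 -3.518 -0.531
v -0.556 -3.261 -0.606
v -1.35 -2.777 0.029
v -1.05 -2.521 -0.046
v -1.106 -2.918 -0.557
v -0.655 -2.493 -0.11
v -0.349 -2.95 -0.457
v -0.711 -2.891 -0.622
v -0.9 -2.608 -0.408
v -0.466 -2.618 0.221
v -0.16 -3.075 -0.125
v -0.215 -3.217 0.247
v -0.404 -2.934 0.461
v -0.315 -2.705 -0.141
v -1.44 -3.165 0.085
v -1.134 -3.622 -0.261
v -1.196 -3.306 -0.501
v -1.385 -3.023 -0.287
v -1.251 -3.29 0.417
v -0.945 -3.747 0.07
v -0.7 -3.632 0.368
v -0.889 -3.349 0.582
v -1.285 -3.535 0.101
v -2.731 1.424 -1.77
v -1.83 1.836 -1.317
v -2.628 2.129 0.003
v -3.529 1.716 -0.45
v -2.114 2.305 -1.593
v -2.912 2.598 -0.273
v -2.595 2.494 -1.925
v -3.393 2.787 -0.605
v -3.119 2.343 -2.208
v -3.917 2.636 -0.888
v -3.519 1.9 -2.352
v -4.317 2.193 -1.032
v -3.67 1.306 -2.311
v -4.468 1.599 -0.991
v -3.522 0.749 -2.099
v -4.32 1.042 -0.779
v -3.123 0.407 -1.781
v -3.921 0.7 -0.461
v -2.6 0.387 -1.461
v -3.398 0.68 -0.141
v -2.118 0.696 -1.238
v -2.916 0.989 0.082
v -1.831 1.236 -1.184
v -2.629 1.529 0.136
v -1.434 3.171 -1.342
v -0.974 2.984 -0.474
v -1.095 4.524 -1.23
v -0.635 4.337 -0.362
v -0.605 3.003 -1.818
v -0.145 2.816 -0.95
v -0.266 4.356 -1.706
v 0.194 4.169 -0.838
v -1.596 -1.628 1.799
v -1.156 -1.13 1.178
v -0.244 -1.872 2.561
v -1.252 -0.869 1.434
v -1.409 -0.738 1.753
v -1.597 -0.762 2.08
v -1.786 -0.936 2.359
v -1.941 -1.229 2.541
v -2.037 -1.591 2.595
v -2.056 -1.959 2.511
v -1.996 -2.271 2.304
v -1.867 -2.471 2.01
v -1.69 -2.525 1.68
v -1.498 -2.424 1.37
v -1.322 -2.186 1.135
v -1.194 -1.851 1.014
v -1.135 -1.477 1.029
f 2 1 5
f 2 5 3
f 3 5 6
f 3 6 4
f 5 1 7
f 5 7 6
f 6 7 8
f 6 8 4
f 7 1 9
f 7 9 8
f 8 9 10
f 8 10 4
f 9 1 11
f 9 11 10
f 10 11 12
f 10 12 4
f 11 1 13
f 11 13 12
f 12 13 14
f 12 14 4
f 13 1 15
f 13 15 14
f 14 15 16
f 14 16 4
f 15 1 17
f 15 17 16
f 16 17 18
f 16 18 4
f 17 1 2
f 17 2 18
f 18 2 3
f 18 3 4
f 19 56 35
f 56 30 59
f 35 59 24
f 56 59 35
f 19 35 31
f 35 24 36
f 31 36 20
f 35 36 31
f 19 31 40
f 31 20 41
f 40 41 26
f 31 41 40
f 19 40 52
f 40 26 55
f 52 55 29
f 40 55 52
f 19 52 56
f 52 29 60
f 56 60 30
f 52 60 56
f 20 36 47
f 36 24 50
f 47 50 28
f 36 50 47
f 24 59 37
f 59 30 58
f 37 58 23
f 59 58 37
f 30 60 57
f 60 29 53
f 57 53 21
f 60 53 57
f 29 55 54
f 55 26 42
f 54 42 25
f 55 42 54
f 26 41 46
f 41 20 43
f 46 43 27
f 41 43 46
f 22 48 34
f 48 28 49
f 34 49 23
f 48 49 34
f 22 34 32
f 34 23 33
f 32 33 21
f 34 33 32
f 22 32 39
f 32 21 38
f 39 38 25
f 32 38 39
f 22 39 44
f 39 25 45
f 44 45 27
f 39 45 44
f 22 44 48
f 44 27 51
f 48 51 28
f 44 51 48
f 23 49 37
f 49 28 50
f 37 50 24
f 49 50 37
f 21 33 57
f 33 23 58
f 57 58 30
f 33 58 57
f 25 38 54
f 38 21 53
f 54 53 29
f 38 53 54
f 27 45 46
f 45 25 42
f 46 42 26
f 45 42 46
f 28 51 47
f 51 27 43
f 47 43 20
f 51 43 47
f 62 61 65
f 62 65 63
f 63 65 66
f 63 66 64
f 65 61 67
f 65 67 66
f 66 67 68
f 66 68 64
f 67 61 69
f 67 69 68
f 68 69 70
f 68 70 64
f 69 61 71
f 69 71 70
f 70 71 72
f 70 72 64
f 71 61 73
f 71 73 72
f 72 73 74
f 72 74 64
f 73 61 75
f 73 75 74
f 74 75 76
f 74 76 64
f 75 61 77
f 75 77 76
f 76 77 78
f 76 78 64
f 77 61 79
f 77 79 78
f 78 79 80
f 78 80 64
f 79 61 81
f 79 81 80
f 80 81 82
f 80 82 64
f 81 61 83
f 81 83 82
f 82 83 84
f 82 84 64
f 83 61 62
f 83 62 84
f 84 62 63
f 84 63 64
f 86 88 85
f 89 86 85
f 85 88 87
f 87 89 85
f 86 92 88
f 90 86 89
f 90 92 86
f 88 92 87
f 91 89 87
f 87 92 91
f 91 90 89
f 92 90 91
f 94 93 96
f 94 96 95
f 96 93 97
f 96 97 95
f 97 93 98
f 97 98 95
f 98 93 99
f 98 99 95
f 99 93 100
f 99 100 95
f 100 93 101
f 100 101 95
f 101 93 102
f 101 102 95
f 102 93 103
f 102 103 95
f 103 93 104
f 103 104 95
f 104 93 105
f 104 105 95
f 105 93 106
f 105 106 95
f 106 93 107
f 106 107 95
f 107 93 108
f 107 108 95
f 108 93 109
f 108 109 95
f 109 93 94
f 109 94 95

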